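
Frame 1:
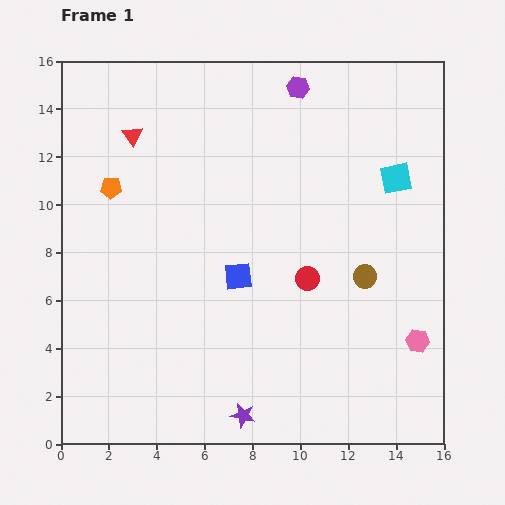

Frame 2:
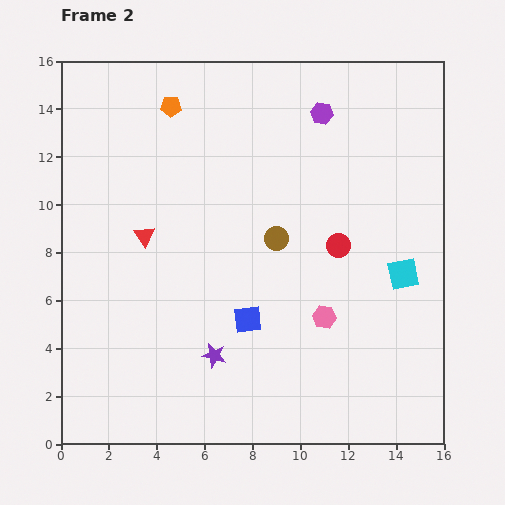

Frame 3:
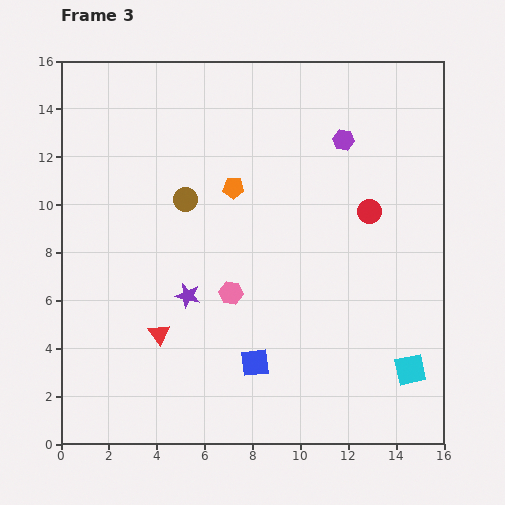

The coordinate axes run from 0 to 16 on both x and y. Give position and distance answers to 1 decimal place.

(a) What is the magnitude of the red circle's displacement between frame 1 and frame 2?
1.9

The red circle moved from (10.3, 6.9) to (11.6, 8.3), a distance of √(1.3² + 1.4²) ≈ 1.9.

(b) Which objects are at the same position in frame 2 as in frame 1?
none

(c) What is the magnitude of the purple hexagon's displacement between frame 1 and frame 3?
2.9

The purple hexagon moved from (9.9, 14.9) to (11.8, 12.7), a distance of √(1.9² + 2.2²) ≈ 2.9.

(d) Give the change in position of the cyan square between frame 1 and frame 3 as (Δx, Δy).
(0.6, -8.0)

The cyan square was at (14.0, 11.1) in frame 1 and (14.6, 3.1) in frame 3.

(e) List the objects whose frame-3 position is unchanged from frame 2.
none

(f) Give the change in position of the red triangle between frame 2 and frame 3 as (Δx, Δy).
(0.6, -4.1)

The red triangle was at (3.5, 8.7) in frame 2 and (4.1, 4.6) in frame 3.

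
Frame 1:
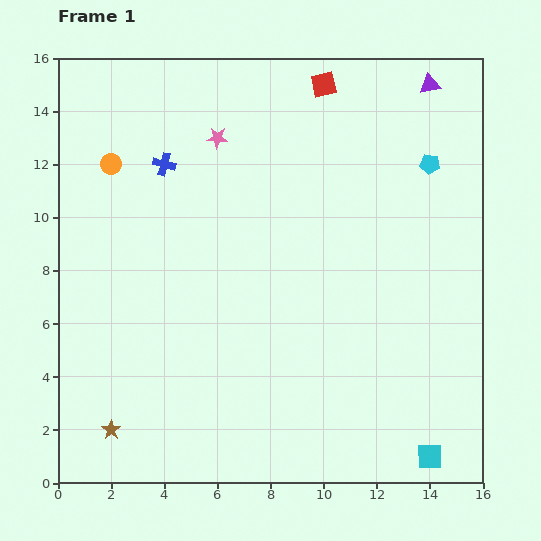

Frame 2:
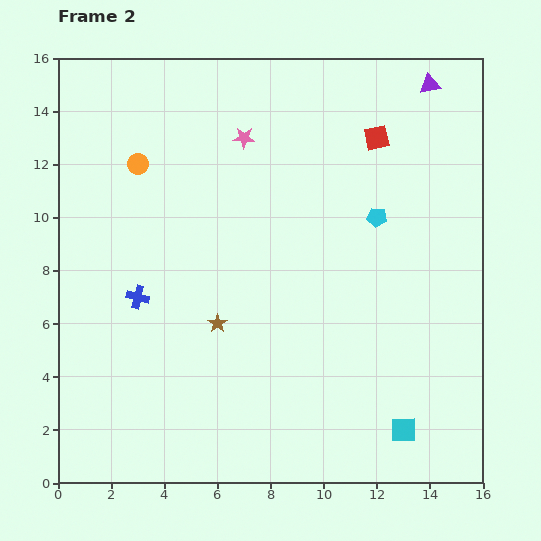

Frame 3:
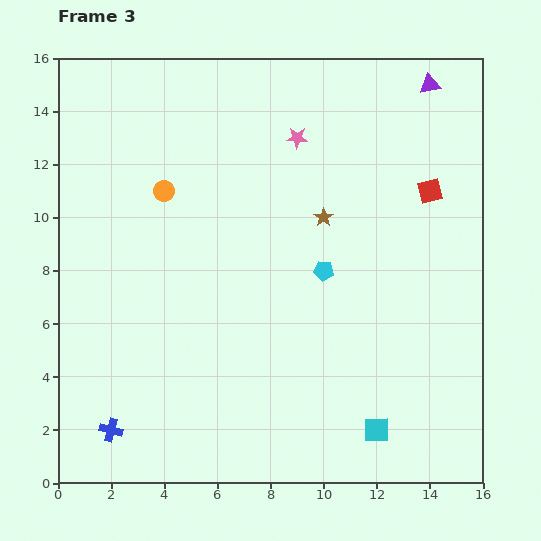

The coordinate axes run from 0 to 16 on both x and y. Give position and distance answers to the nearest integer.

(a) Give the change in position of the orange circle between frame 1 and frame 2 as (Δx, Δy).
(1, 0)

The orange circle was at (2, 12) in frame 1 and (3, 12) in frame 2.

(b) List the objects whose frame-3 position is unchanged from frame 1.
the purple triangle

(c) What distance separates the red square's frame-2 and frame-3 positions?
3

The red square moved from (12, 13) to (14, 11), a distance of √(2² + 2²) ≈ 3.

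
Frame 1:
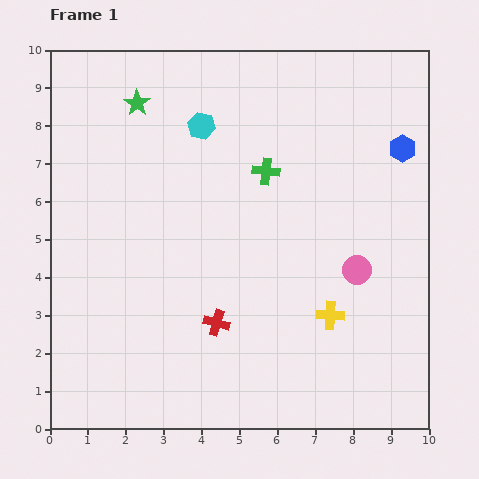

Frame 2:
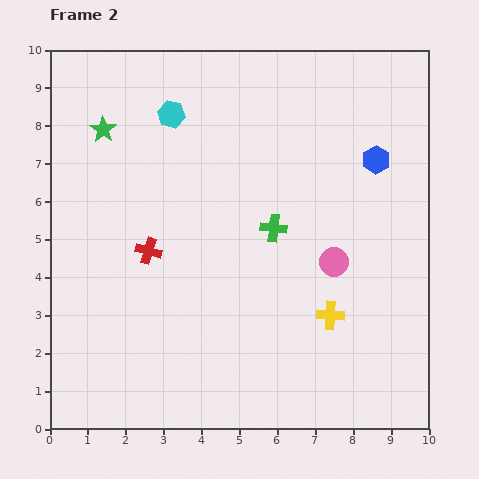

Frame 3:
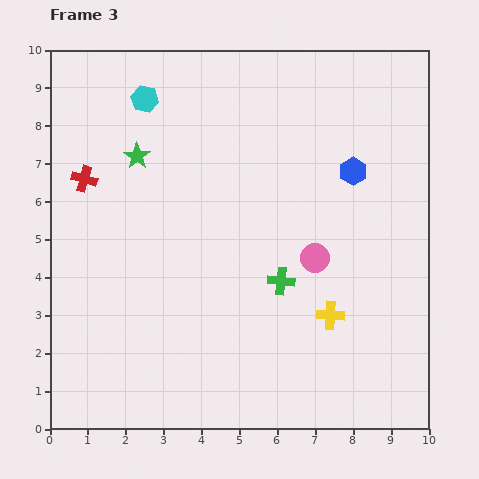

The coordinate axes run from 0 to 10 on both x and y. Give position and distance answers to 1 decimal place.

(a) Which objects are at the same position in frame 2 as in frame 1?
the yellow cross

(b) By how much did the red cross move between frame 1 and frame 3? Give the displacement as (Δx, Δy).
(-3.5, 3.8)

The red cross was at (4.4, 2.8) in frame 1 and (0.9, 6.6) in frame 3.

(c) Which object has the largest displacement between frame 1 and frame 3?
the red cross

(moved 5.2; next 2.9)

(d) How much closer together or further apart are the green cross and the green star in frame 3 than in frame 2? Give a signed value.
-0.2

Distance in frame 2: 5.2. Distance in frame 3: 5.0.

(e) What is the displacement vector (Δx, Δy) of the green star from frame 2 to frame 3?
(0.9, -0.7)

The green star was at (1.4, 7.9) in frame 2 and (2.3, 7.2) in frame 3.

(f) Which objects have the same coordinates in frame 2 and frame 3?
the yellow cross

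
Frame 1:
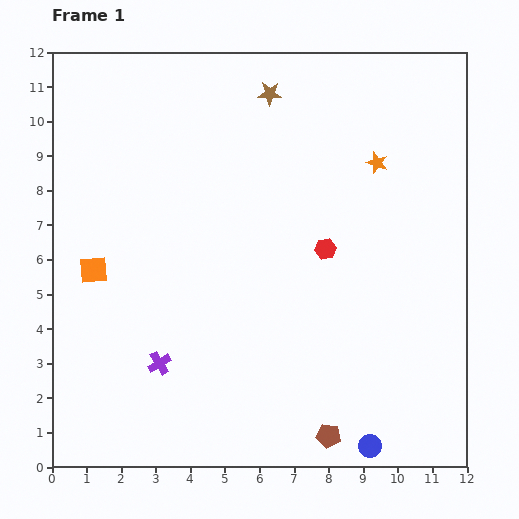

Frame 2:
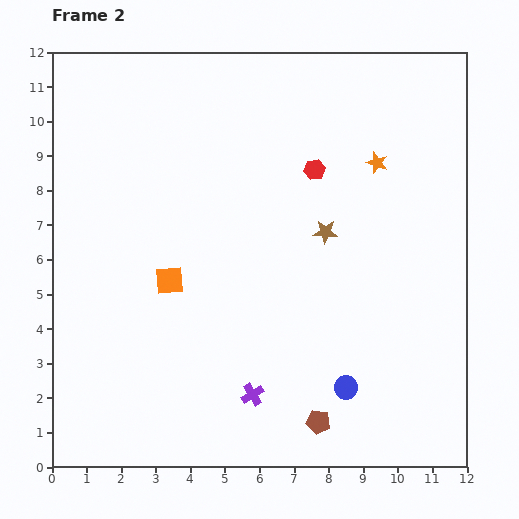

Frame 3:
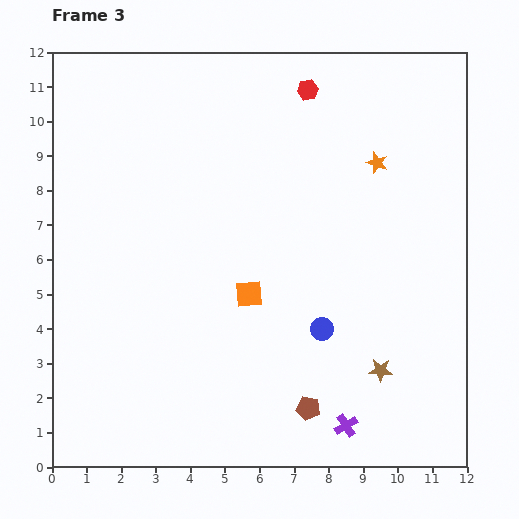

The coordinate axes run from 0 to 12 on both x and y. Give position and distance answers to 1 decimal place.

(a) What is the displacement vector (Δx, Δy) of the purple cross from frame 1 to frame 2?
(2.7, -0.9)

The purple cross was at (3.1, 3.0) in frame 1 and (5.8, 2.1) in frame 2.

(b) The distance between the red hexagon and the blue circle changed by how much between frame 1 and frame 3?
+1.1

Distance in frame 1: 5.8. Distance in frame 3: 6.9.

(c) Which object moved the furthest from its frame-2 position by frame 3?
the brown star

(moved 4.3; next 2.8)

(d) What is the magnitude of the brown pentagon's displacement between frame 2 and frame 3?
0.5

The brown pentagon moved from (7.7, 1.3) to (7.4, 1.7), a distance of √(0.3² + 0.4²) ≈ 0.5.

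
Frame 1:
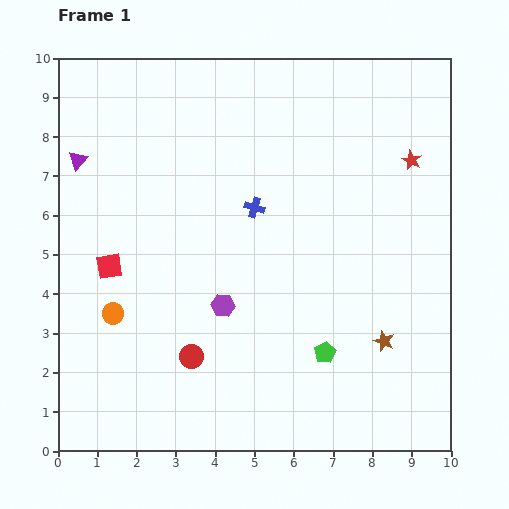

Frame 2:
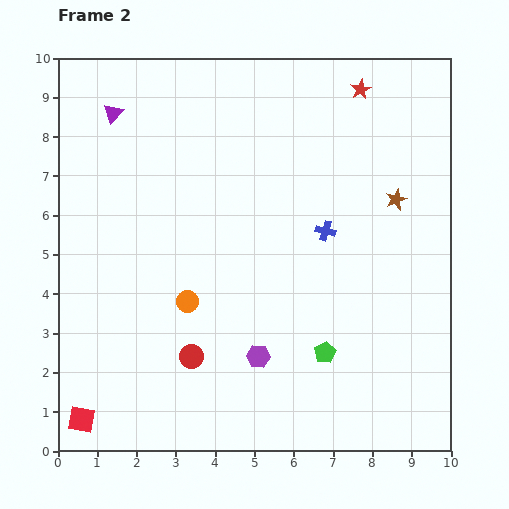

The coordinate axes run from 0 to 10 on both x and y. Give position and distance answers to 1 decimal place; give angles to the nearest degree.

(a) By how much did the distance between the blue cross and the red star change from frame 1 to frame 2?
-0.5

Distance in frame 1: 4.2. Distance in frame 2: 3.7.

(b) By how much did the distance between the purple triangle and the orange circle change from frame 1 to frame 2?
+1.2

Distance in frame 1: 4.0. Distance in frame 2: 5.2.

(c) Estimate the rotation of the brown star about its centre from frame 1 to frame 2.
30° clockwise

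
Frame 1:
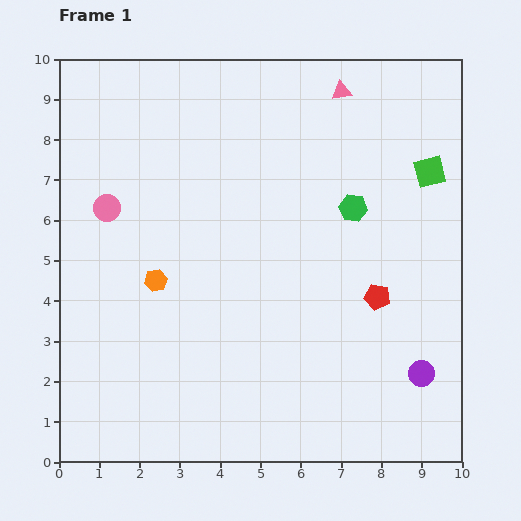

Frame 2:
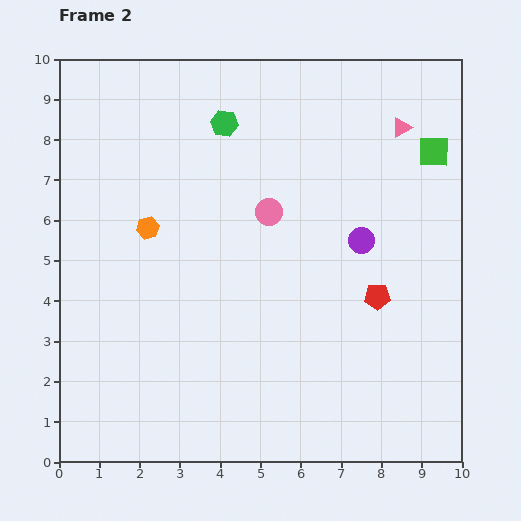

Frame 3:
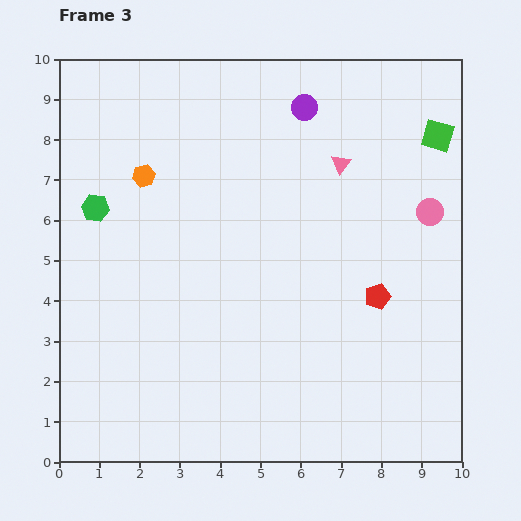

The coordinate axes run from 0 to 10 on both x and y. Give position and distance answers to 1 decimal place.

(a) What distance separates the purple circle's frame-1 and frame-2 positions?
3.6

The purple circle moved from (9.0, 2.2) to (7.5, 5.5), a distance of √(1.5² + 3.3²) ≈ 3.6.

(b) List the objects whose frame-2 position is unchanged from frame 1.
the red pentagon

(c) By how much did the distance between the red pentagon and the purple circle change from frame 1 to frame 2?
-0.7

Distance in frame 1: 2.2. Distance in frame 2: 1.5.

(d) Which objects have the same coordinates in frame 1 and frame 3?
the red pentagon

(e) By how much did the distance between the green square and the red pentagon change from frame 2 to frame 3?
+0.4

Distance in frame 2: 3.9. Distance in frame 3: 4.3.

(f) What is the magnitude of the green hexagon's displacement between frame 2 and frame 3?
3.8

The green hexagon moved from (4.1, 8.4) to (0.9, 6.3), a distance of √(3.2² + 2.1²) ≈ 3.8.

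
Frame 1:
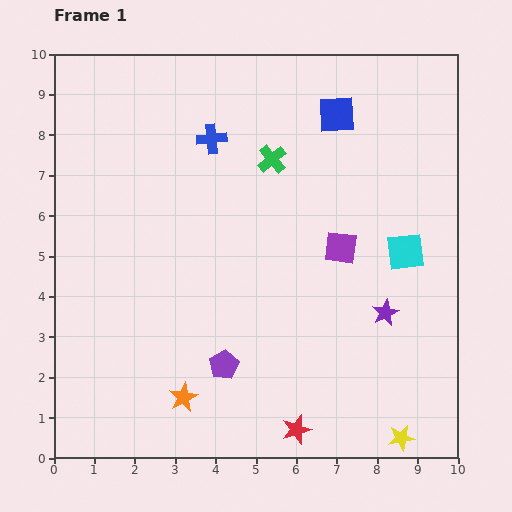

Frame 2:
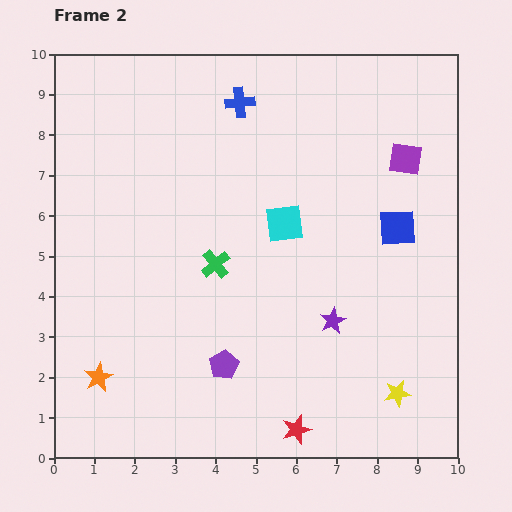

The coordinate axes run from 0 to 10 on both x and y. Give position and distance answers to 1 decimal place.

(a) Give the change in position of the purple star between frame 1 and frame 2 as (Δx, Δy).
(-1.3, -0.2)

The purple star was at (8.2, 3.6) in frame 1 and (6.9, 3.4) in frame 2.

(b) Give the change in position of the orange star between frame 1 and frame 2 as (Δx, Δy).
(-2.1, 0.5)

The orange star was at (3.2, 1.5) in frame 1 and (1.1, 2.0) in frame 2.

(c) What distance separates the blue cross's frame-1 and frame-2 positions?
1.1

The blue cross moved from (3.9, 7.9) to (4.6, 8.8), a distance of √(0.7² + 0.9²) ≈ 1.1.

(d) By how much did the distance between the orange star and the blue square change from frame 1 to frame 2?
+0.3

Distance in frame 1: 8.0. Distance in frame 2: 8.3.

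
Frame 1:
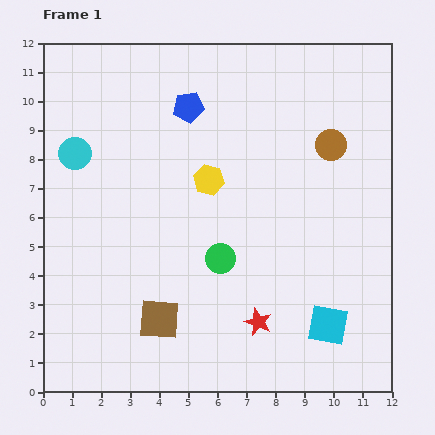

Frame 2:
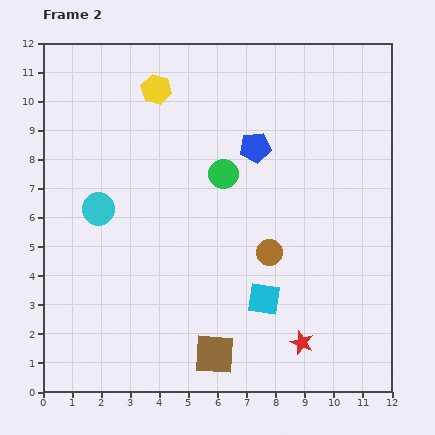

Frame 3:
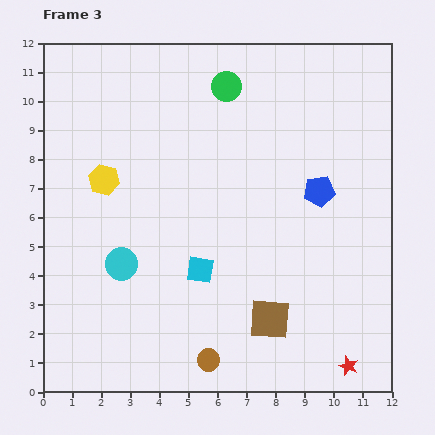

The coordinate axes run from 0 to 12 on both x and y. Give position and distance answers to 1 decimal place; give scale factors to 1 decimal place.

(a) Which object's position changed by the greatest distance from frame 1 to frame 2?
the brown circle

(moved 4.3; next 3.6)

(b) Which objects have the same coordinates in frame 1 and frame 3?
none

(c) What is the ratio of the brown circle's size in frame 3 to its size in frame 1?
0.7×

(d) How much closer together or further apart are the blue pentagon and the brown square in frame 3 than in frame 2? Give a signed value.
-2.5

Distance in frame 2: 7.2. Distance in frame 3: 4.7.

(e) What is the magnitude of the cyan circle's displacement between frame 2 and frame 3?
2.1

The cyan circle moved from (1.9, 6.3) to (2.7, 4.4), a distance of √(0.8² + 1.9²) ≈ 2.1.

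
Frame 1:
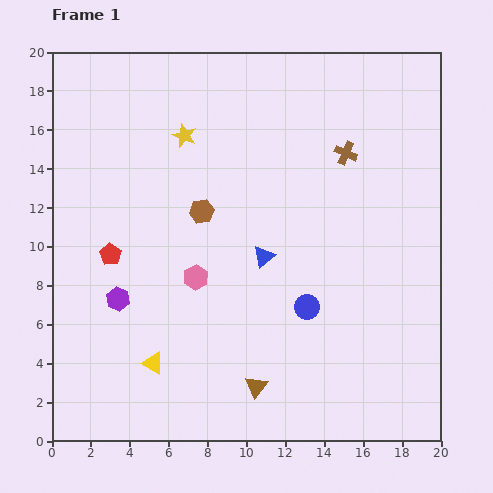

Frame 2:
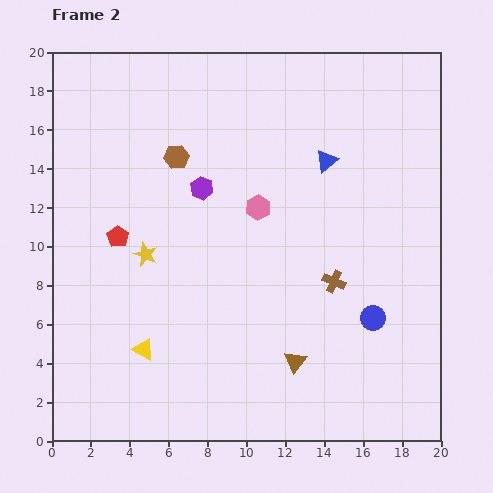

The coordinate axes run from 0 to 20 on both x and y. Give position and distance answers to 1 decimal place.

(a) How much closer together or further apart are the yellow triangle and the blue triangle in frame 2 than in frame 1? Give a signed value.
+5.6

Distance in frame 1: 7.9. Distance in frame 2: 13.5.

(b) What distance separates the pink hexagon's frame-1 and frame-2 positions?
4.8

The pink hexagon moved from (7.4, 8.4) to (10.6, 12.0), a distance of √(3.2² + 3.6²) ≈ 4.8.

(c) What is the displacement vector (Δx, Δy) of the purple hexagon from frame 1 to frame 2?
(4.3, 5.7)

The purple hexagon was at (3.4, 7.3) in frame 1 and (7.7, 13.0) in frame 2.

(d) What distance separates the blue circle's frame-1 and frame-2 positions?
3.5

The blue circle moved from (13.1, 6.9) to (16.5, 6.3), a distance of √(3.4² + 0.6²) ≈ 3.5.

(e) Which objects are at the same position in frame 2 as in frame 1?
none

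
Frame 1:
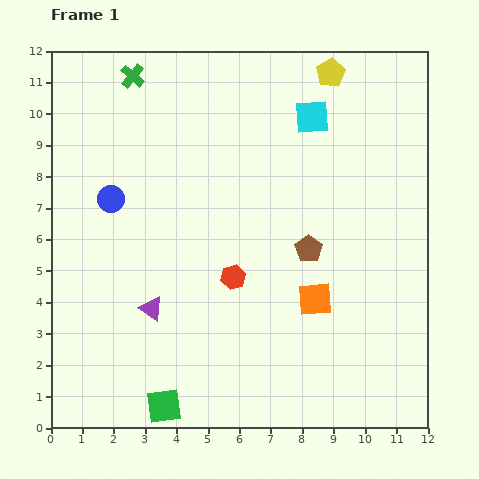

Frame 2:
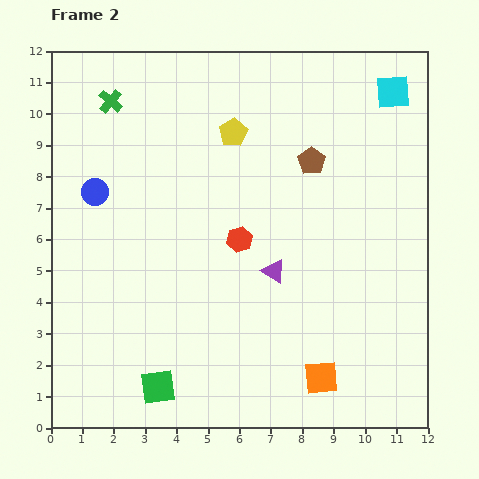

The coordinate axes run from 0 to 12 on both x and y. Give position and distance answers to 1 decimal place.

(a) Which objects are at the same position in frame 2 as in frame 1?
none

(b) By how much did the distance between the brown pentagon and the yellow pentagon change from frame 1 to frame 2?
-2.9

Distance in frame 1: 5.6. Distance in frame 2: 2.7.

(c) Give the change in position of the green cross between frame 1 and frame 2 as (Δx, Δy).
(-0.7, -0.8)

The green cross was at (2.6, 11.2) in frame 1 and (1.9, 10.4) in frame 2.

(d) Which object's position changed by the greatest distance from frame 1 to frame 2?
the purple triangle

(moved 4.1; next 3.6)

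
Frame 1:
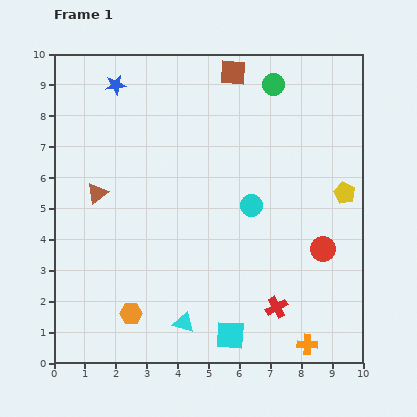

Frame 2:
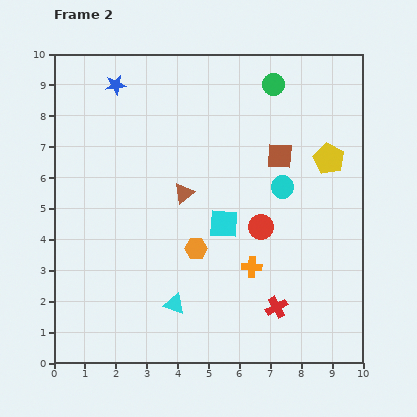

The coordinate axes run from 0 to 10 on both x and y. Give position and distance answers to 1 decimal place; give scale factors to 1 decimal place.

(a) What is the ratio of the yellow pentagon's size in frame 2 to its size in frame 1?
1.4×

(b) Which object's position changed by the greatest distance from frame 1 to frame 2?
the cyan square

(moved 3.6; next 3.1)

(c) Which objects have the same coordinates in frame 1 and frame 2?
the red cross, the green circle, the blue star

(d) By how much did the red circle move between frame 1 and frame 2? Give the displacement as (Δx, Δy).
(-2.0, 0.7)

The red circle was at (8.7, 3.7) in frame 1 and (6.7, 4.4) in frame 2.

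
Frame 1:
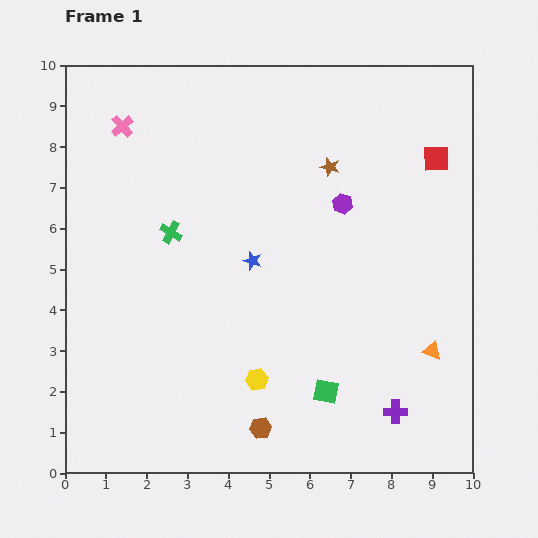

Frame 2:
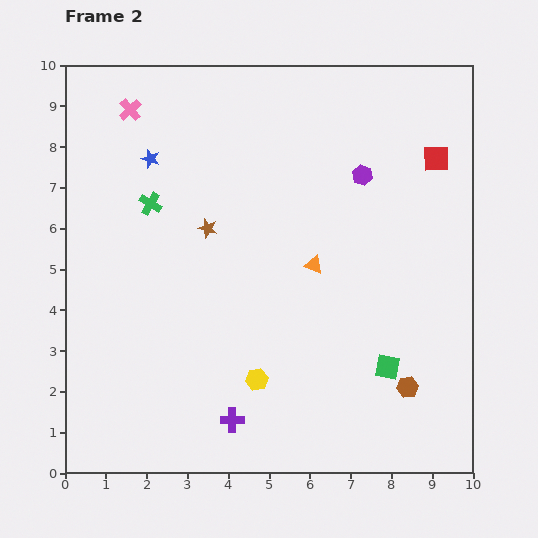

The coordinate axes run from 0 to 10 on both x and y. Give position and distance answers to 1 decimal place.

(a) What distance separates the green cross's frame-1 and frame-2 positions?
0.9

The green cross moved from (2.6, 5.9) to (2.1, 6.6), a distance of √(0.5² + 0.7²) ≈ 0.9.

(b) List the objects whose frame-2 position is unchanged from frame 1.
the red square, the yellow hexagon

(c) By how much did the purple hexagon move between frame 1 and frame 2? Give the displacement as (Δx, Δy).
(0.5, 0.7)

The purple hexagon was at (6.8, 6.6) in frame 1 and (7.3, 7.3) in frame 2.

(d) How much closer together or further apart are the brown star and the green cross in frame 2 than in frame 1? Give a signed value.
-2.7

Distance in frame 1: 4.2. Distance in frame 2: 1.5.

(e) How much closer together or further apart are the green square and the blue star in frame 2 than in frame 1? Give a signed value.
+4.0

Distance in frame 1: 3.7. Distance in frame 2: 7.7.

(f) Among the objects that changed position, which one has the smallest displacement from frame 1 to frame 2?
the pink cross

(moved 0.4)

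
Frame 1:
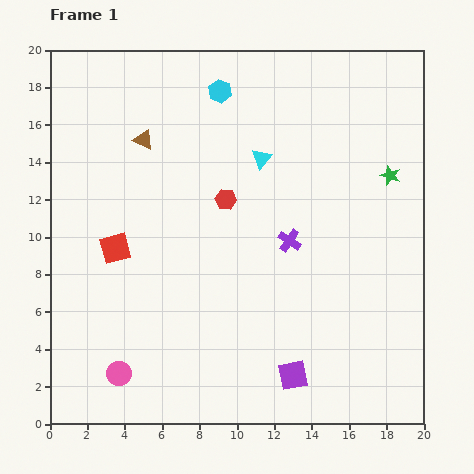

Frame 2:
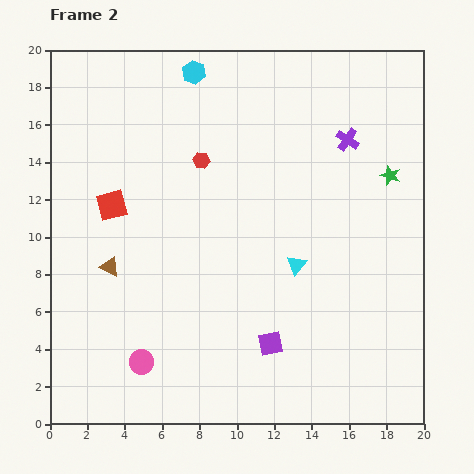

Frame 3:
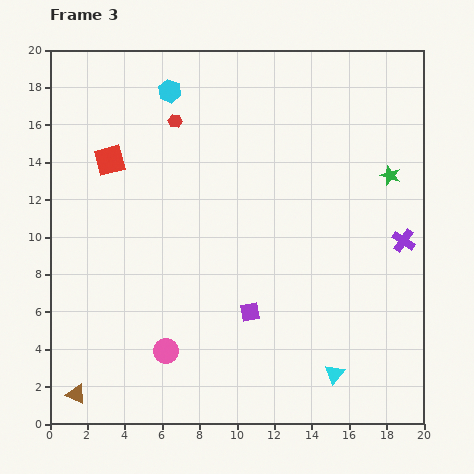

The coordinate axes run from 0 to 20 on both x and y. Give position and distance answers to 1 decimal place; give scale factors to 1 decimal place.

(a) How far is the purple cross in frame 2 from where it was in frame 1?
6.2

The purple cross moved from (12.8, 9.8) to (15.9, 15.2), a distance of √(3.1² + 5.4²) ≈ 6.2.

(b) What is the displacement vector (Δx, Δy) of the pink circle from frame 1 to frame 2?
(1.2, 0.6)

The pink circle was at (3.7, 2.7) in frame 1 and (4.9, 3.3) in frame 2.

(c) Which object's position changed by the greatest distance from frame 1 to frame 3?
the brown triangle

(moved 14.1; next 12.1)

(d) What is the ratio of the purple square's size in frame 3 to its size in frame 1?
0.6×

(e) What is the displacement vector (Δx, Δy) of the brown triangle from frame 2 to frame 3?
(-1.8, -6.8)

The brown triangle was at (3.2, 8.4) in frame 2 and (1.4, 1.6) in frame 3.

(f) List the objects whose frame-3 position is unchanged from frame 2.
the green star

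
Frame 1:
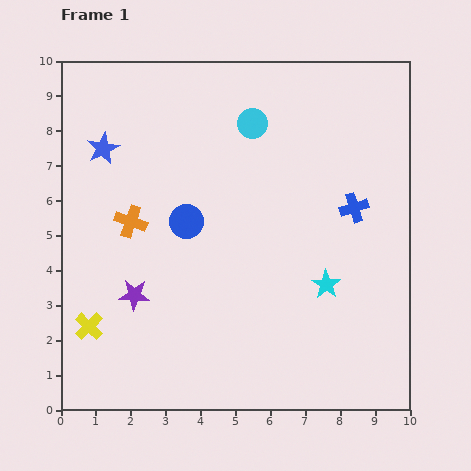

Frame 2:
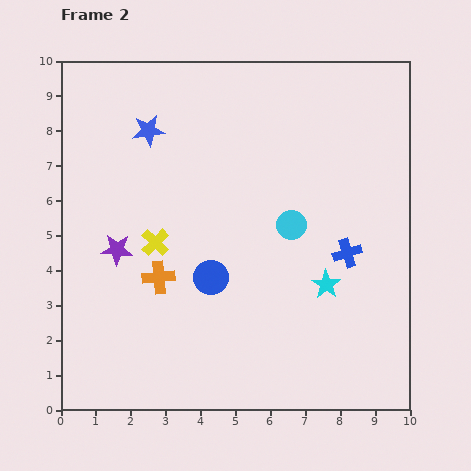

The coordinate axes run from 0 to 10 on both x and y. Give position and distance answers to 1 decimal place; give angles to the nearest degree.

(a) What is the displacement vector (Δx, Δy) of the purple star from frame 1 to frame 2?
(-0.5, 1.3)

The purple star was at (2.1, 3.3) in frame 1 and (1.6, 4.6) in frame 2.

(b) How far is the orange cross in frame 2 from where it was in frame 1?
1.8

The orange cross moved from (2.0, 5.4) to (2.8, 3.8), a distance of √(0.8² + 1.6²) ≈ 1.8.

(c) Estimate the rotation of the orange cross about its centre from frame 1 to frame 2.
25° counter-clockwise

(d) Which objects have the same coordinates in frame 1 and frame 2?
the cyan star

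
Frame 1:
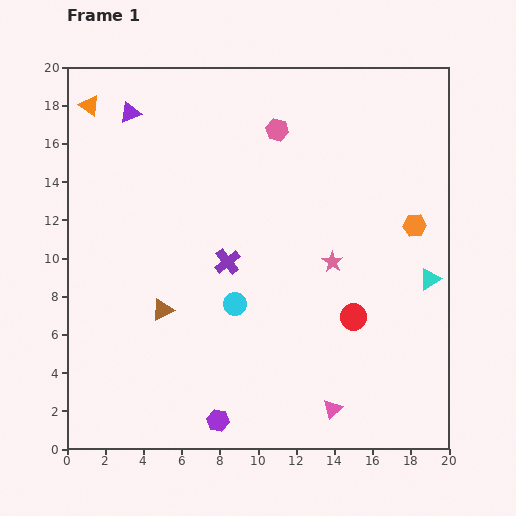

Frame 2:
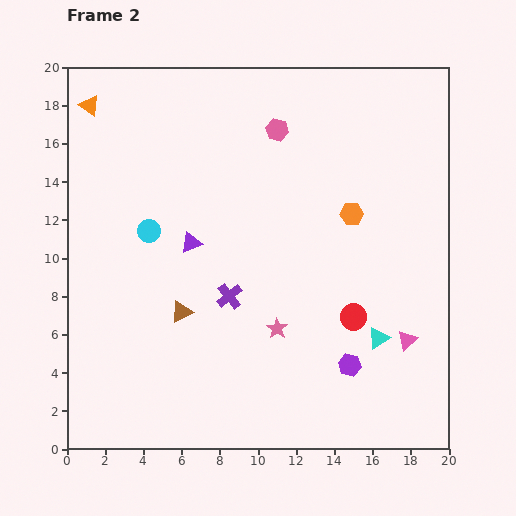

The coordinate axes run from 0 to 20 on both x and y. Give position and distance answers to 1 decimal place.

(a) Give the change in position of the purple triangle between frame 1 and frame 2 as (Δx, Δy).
(3.2, -6.8)

The purple triangle was at (3.3, 17.6) in frame 1 and (6.5, 10.8) in frame 2.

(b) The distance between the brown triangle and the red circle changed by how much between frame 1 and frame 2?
-1.0

Distance in frame 1: 10.0. Distance in frame 2: 9.0.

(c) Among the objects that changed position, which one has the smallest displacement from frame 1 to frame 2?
the brown triangle

(moved 1.0)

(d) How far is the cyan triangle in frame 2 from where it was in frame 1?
4.1

The cyan triangle moved from (19.0, 8.9) to (16.3, 5.8), a distance of √(2.7² + 3.1²) ≈ 4.1.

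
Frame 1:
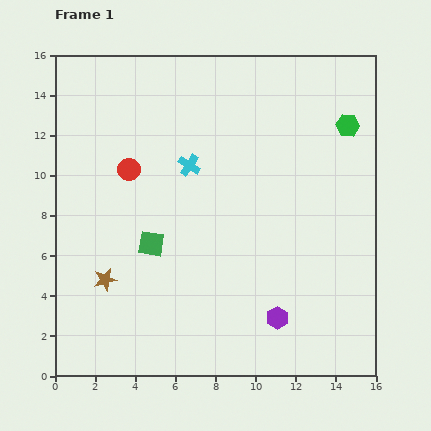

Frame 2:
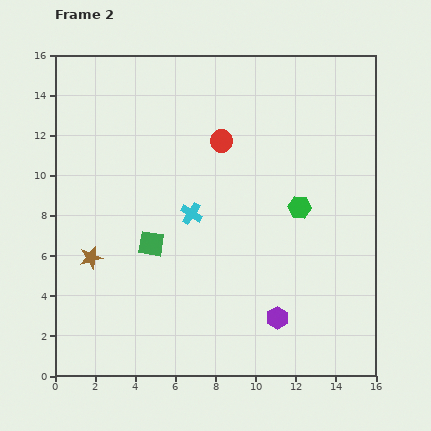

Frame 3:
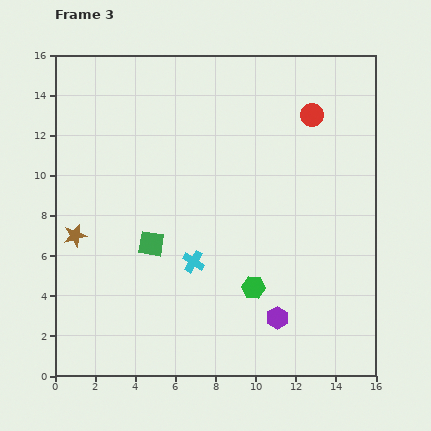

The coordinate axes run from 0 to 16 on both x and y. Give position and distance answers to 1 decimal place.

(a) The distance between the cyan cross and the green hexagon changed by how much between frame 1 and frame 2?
-2.7

Distance in frame 1: 8.1. Distance in frame 2: 5.4.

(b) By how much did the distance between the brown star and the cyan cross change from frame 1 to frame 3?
-1.1

Distance in frame 1: 7.1. Distance in frame 3: 6.0.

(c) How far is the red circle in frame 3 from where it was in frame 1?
9.5

The red circle moved from (3.7, 10.3) to (12.8, 13.0), a distance of √(9.1² + 2.7²) ≈ 9.5.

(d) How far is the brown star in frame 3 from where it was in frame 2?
1.4

The brown star moved from (1.8, 5.9) to (1.0, 7.0), a distance of √(0.8² + 1.1²) ≈ 1.4.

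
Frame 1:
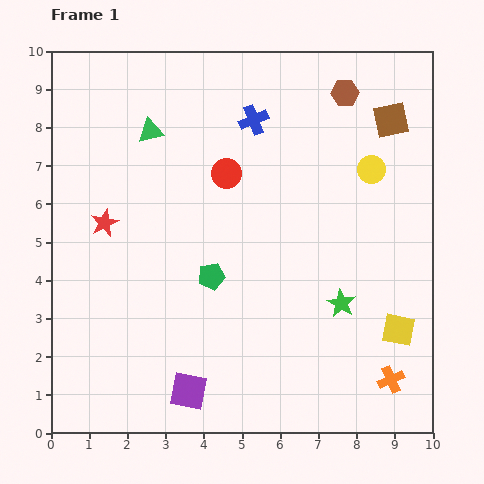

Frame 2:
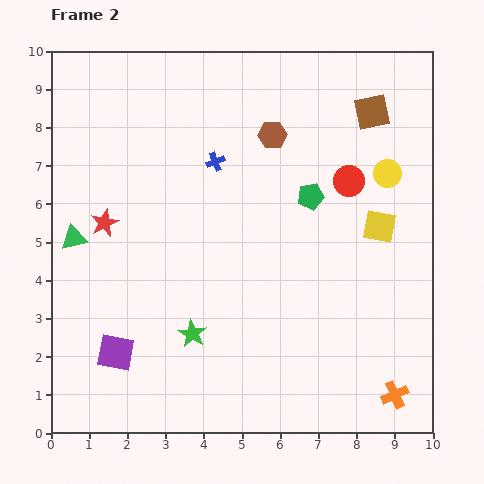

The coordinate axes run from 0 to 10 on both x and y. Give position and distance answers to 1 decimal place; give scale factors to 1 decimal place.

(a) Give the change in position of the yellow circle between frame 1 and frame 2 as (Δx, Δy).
(0.4, -0.1)

The yellow circle was at (8.4, 6.9) in frame 1 and (8.8, 6.8) in frame 2.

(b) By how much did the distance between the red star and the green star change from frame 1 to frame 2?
-2.8

Distance in frame 1: 6.5. Distance in frame 2: 3.7.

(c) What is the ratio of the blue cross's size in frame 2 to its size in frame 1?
0.6×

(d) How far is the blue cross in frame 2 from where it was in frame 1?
1.5

The blue cross moved from (5.3, 8.2) to (4.3, 7.1), a distance of √(1.0² + 1.1²) ≈ 1.5.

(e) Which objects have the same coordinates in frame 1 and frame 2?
the red star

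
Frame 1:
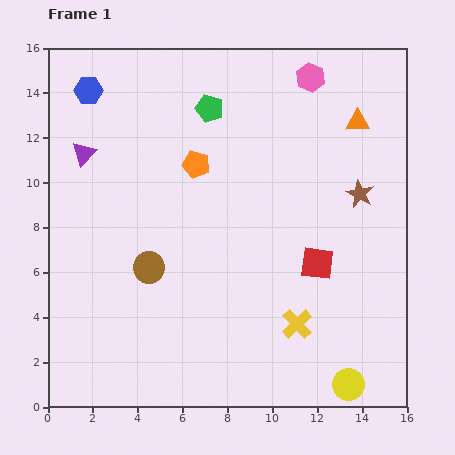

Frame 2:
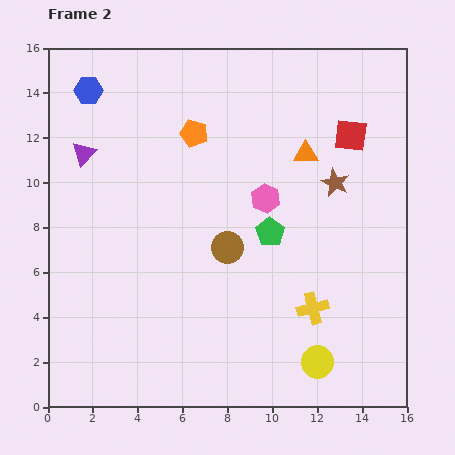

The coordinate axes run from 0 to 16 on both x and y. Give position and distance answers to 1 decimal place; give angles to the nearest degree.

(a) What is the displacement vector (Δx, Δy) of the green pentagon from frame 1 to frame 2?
(2.7, -5.5)

The green pentagon was at (7.2, 13.3) in frame 1 and (9.9, 7.8) in frame 2.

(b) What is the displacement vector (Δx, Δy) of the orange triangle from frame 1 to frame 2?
(-2.3, -1.4)

The orange triangle was at (13.8, 12.7) in frame 1 and (11.5, 11.3) in frame 2.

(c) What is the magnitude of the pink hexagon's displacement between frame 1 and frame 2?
5.8

The pink hexagon moved from (11.7, 14.7) to (9.7, 9.3), a distance of √(2.0² + 5.4²) ≈ 5.8.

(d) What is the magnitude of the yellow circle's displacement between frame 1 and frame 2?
1.7

The yellow circle moved from (13.4, 1.0) to (12.0, 2.0), a distance of √(1.4² + 1.0²) ≈ 1.7.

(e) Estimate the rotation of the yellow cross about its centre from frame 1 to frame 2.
30° clockwise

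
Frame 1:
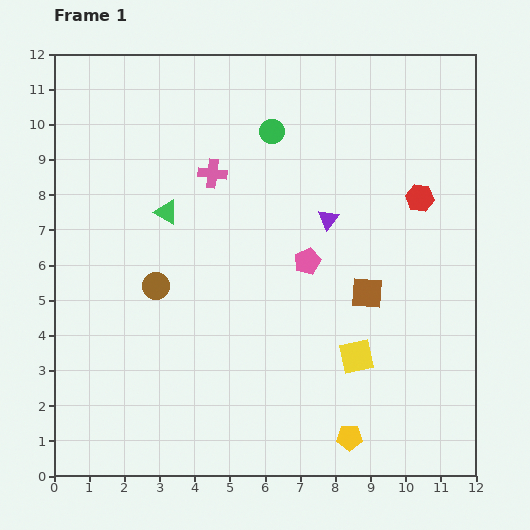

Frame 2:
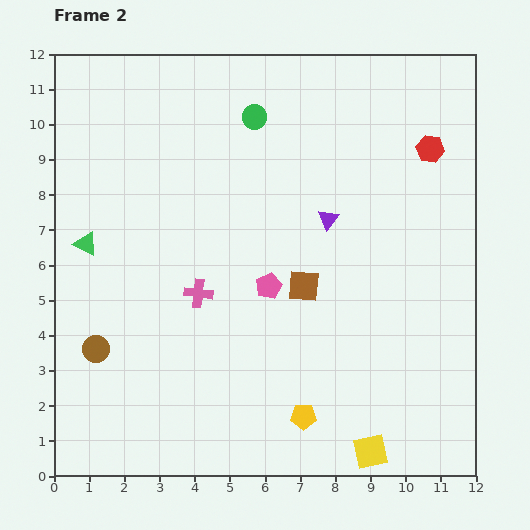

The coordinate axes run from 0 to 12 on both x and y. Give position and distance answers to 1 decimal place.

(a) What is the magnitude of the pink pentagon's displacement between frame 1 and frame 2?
1.3

The pink pentagon moved from (7.2, 6.1) to (6.1, 5.4), a distance of √(1.1² + 0.7²) ≈ 1.3.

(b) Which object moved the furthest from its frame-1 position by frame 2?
the pink cross

(moved 3.4; next 2.7)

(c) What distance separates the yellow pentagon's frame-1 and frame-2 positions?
1.4

The yellow pentagon moved from (8.4, 1.1) to (7.1, 1.7), a distance of √(1.3² + 0.6²) ≈ 1.4.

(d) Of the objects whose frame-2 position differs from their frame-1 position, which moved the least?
the green circle

(moved 0.6)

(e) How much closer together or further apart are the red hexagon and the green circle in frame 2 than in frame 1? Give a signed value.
+0.5

Distance in frame 1: 4.6. Distance in frame 2: 5.1.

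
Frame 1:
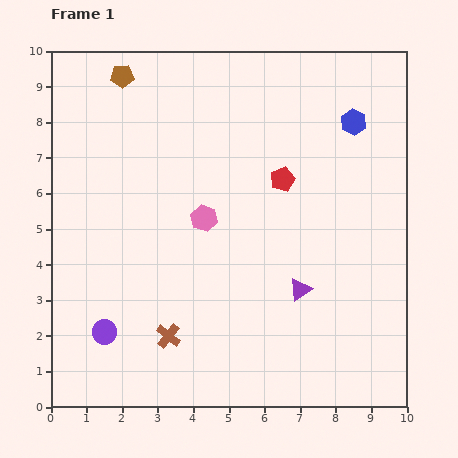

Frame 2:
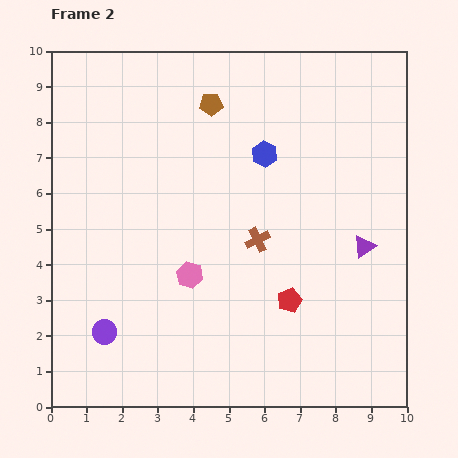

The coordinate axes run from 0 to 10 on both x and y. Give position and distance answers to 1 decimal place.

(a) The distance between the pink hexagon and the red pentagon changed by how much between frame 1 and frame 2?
+0.4

Distance in frame 1: 2.5. Distance in frame 2: 2.9.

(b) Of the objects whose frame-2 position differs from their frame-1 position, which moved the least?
the pink hexagon

(moved 1.6)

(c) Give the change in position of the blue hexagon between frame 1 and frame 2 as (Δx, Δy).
(-2.5, -0.9)

The blue hexagon was at (8.5, 8.0) in frame 1 and (6.0, 7.1) in frame 2.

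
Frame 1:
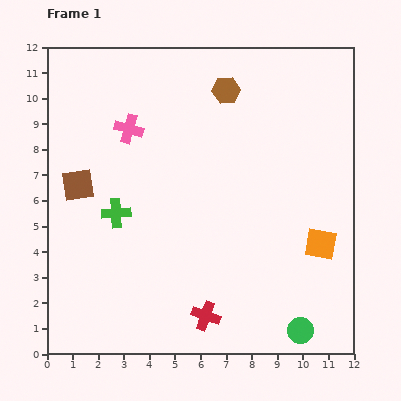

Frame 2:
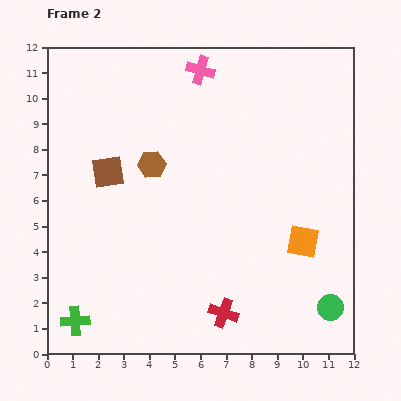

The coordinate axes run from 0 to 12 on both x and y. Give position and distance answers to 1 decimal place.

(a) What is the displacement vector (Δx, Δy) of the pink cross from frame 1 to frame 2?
(2.8, 2.3)

The pink cross was at (3.2, 8.8) in frame 1 and (6.0, 11.1) in frame 2.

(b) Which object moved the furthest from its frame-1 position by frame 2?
the green cross

(moved 4.5; next 4.1)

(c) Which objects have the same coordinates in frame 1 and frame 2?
none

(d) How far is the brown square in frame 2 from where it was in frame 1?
1.3

The brown square moved from (1.2, 6.6) to (2.4, 7.1), a distance of √(1.2² + 0.5²) ≈ 1.3.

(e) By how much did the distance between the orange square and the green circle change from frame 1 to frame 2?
-0.7

Distance in frame 1: 3.5. Distance in frame 2: 2.8.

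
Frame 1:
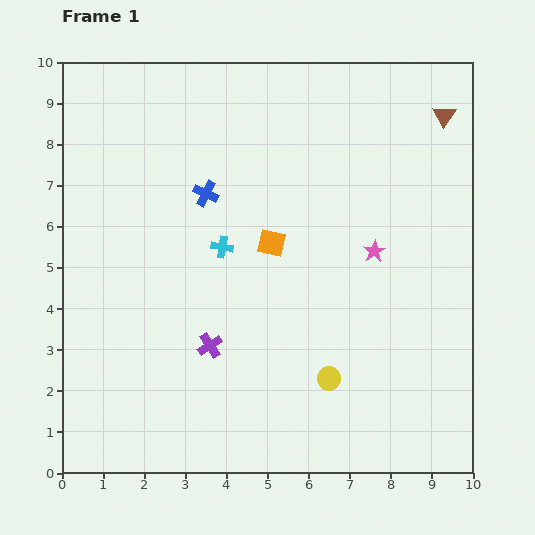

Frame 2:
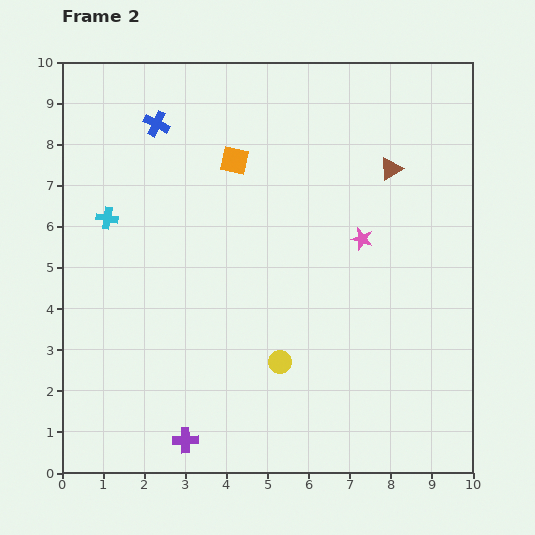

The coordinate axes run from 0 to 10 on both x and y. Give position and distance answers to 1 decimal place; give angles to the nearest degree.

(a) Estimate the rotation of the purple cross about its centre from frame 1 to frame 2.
31° clockwise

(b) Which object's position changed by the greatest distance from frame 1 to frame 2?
the cyan cross

(moved 2.9; next 2.4)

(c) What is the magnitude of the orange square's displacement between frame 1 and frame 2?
2.2

The orange square moved from (5.1, 5.6) to (4.2, 7.6), a distance of √(0.9² + 2.0²) ≈ 2.2.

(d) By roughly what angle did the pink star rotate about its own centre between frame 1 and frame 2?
25° counter-clockwise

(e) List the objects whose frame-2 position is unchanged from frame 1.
none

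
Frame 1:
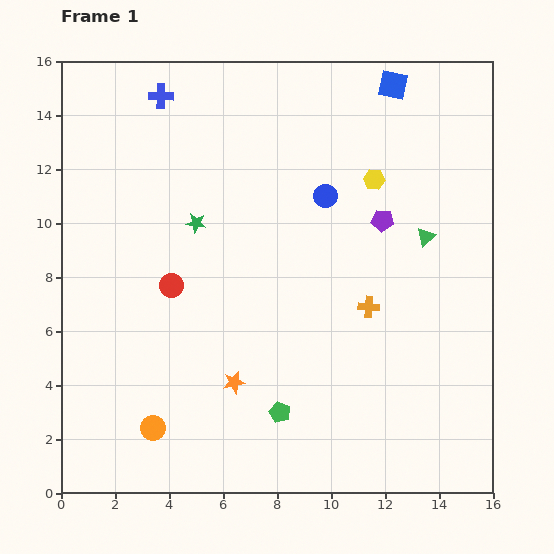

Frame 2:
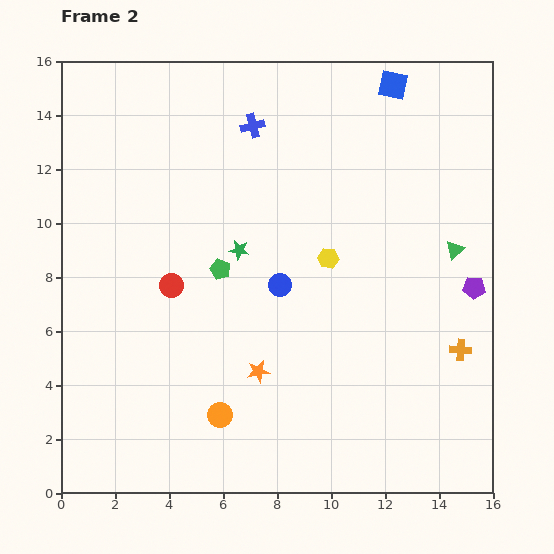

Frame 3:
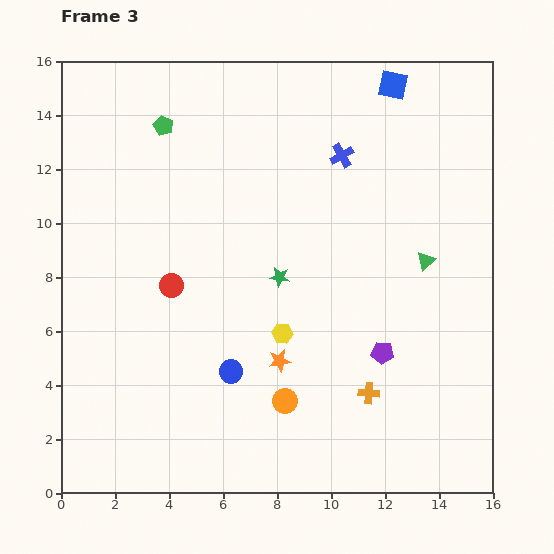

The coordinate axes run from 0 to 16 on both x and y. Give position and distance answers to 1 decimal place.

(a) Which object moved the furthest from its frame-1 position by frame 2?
the green pentagon

(moved 5.7; next 4.2)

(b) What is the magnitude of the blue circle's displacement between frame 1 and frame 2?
3.7

The blue circle moved from (9.8, 11.0) to (8.1, 7.7), a distance of √(1.7² + 3.3²) ≈ 3.7.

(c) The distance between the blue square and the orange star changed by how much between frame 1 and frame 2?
-0.8

Distance in frame 1: 12.5. Distance in frame 2: 11.7.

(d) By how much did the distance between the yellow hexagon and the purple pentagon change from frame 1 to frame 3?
+2.3

Distance in frame 1: 1.5. Distance in frame 3: 3.8.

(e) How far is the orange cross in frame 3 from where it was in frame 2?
3.8

The orange cross moved from (14.8, 5.3) to (11.4, 3.7), a distance of √(3.4² + 1.6²) ≈ 3.8.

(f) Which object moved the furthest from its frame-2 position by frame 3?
the green pentagon

(moved 5.7; next 4.2)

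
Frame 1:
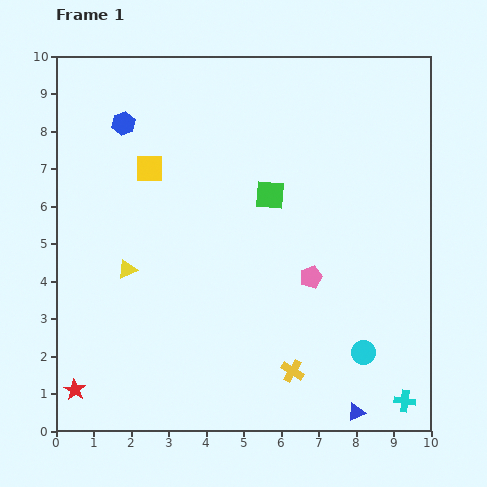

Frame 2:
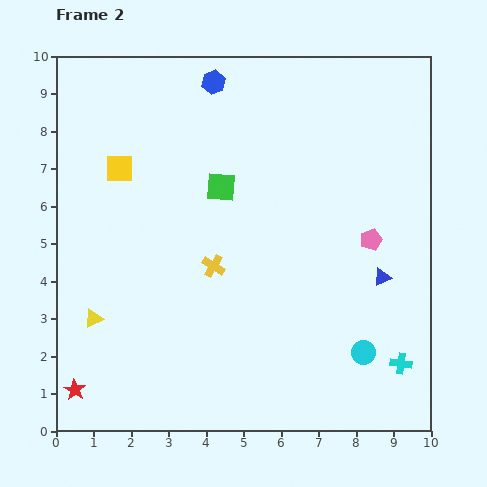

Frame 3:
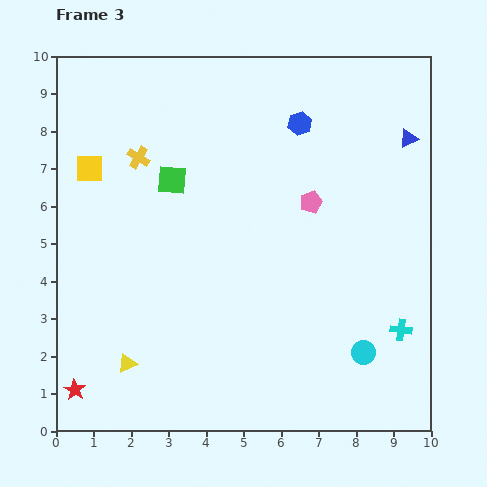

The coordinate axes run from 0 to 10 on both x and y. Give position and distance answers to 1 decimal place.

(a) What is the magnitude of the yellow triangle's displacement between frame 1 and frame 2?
1.6

The yellow triangle moved from (1.9, 4.3) to (1.0, 3.0), a distance of √(0.9² + 1.3²) ≈ 1.6.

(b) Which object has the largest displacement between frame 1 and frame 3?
the blue triangle

(moved 7.4; next 7.0)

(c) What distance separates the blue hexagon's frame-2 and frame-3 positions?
2.5

The blue hexagon moved from (4.2, 9.3) to (6.5, 8.2), a distance of √(2.3² + 1.1²) ≈ 2.5.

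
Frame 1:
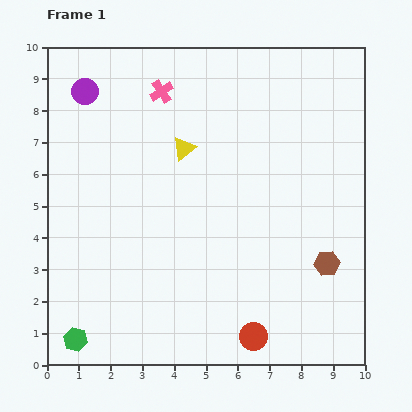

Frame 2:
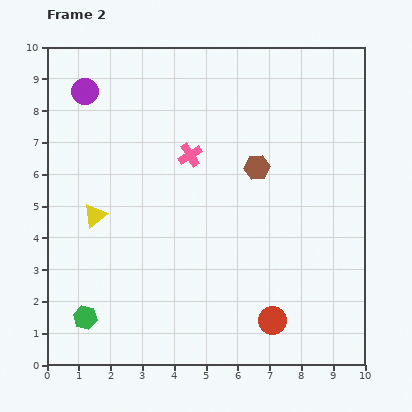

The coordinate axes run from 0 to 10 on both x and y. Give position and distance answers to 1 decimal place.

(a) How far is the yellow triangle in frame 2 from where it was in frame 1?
3.5

The yellow triangle moved from (4.3, 6.8) to (1.5, 4.7), a distance of √(2.8² + 2.1²) ≈ 3.5.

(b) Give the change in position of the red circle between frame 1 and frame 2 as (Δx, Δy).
(0.6, 0.5)

The red circle was at (6.5, 0.9) in frame 1 and (7.1, 1.4) in frame 2.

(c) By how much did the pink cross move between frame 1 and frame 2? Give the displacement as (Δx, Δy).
(0.9, -2.0)

The pink cross was at (3.6, 8.6) in frame 1 and (4.5, 6.6) in frame 2.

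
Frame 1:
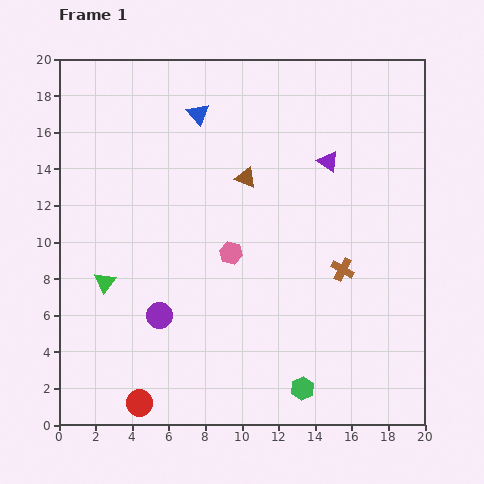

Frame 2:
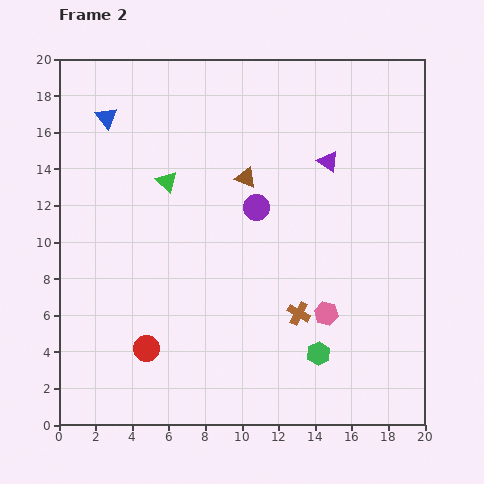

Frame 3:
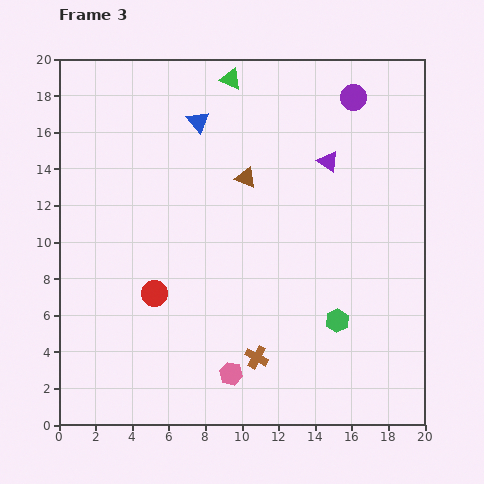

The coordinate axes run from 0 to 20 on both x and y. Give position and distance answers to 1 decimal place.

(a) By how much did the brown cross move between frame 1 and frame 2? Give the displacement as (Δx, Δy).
(-2.4, -2.4)

The brown cross was at (15.5, 8.5) in frame 1 and (13.1, 6.1) in frame 2.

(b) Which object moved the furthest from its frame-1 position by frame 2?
the purple circle

(moved 7.9; next 6.5)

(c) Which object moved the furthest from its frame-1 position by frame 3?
the purple circle

(moved 15.9; next 13.1)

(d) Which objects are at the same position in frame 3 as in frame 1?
the brown triangle, the purple triangle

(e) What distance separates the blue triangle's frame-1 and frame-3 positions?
0.4

The blue triangle moved from (7.6, 17.0) to (7.6, 16.6), a distance of √(0.0² + 0.4²) ≈ 0.4.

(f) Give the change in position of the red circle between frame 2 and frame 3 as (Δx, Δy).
(0.4, 3.0)

The red circle was at (4.8, 4.2) in frame 2 and (5.2, 7.2) in frame 3.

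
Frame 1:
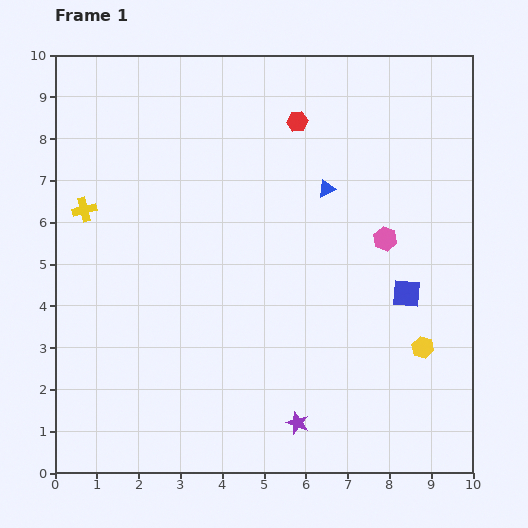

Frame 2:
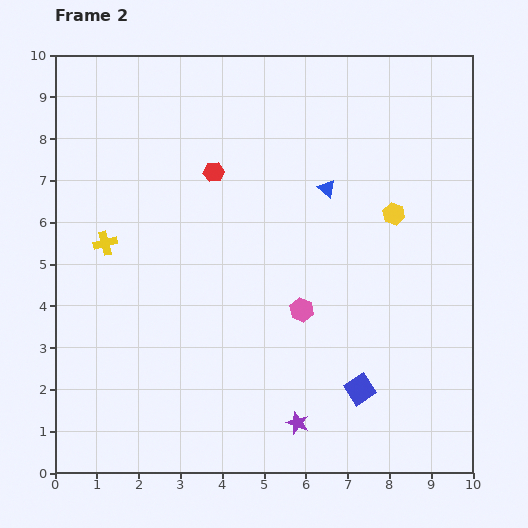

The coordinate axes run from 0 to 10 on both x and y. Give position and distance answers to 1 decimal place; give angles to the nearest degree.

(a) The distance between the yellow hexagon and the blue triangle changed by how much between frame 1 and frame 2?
-2.7

Distance in frame 1: 4.4. Distance in frame 2: 1.7.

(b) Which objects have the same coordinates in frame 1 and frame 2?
the blue triangle, the purple star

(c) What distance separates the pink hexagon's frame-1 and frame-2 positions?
2.6

The pink hexagon moved from (7.9, 5.6) to (5.9, 3.9), a distance of √(2.0² + 1.7²) ≈ 2.6.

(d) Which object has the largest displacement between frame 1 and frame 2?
the yellow hexagon

(moved 3.3; next 2.6)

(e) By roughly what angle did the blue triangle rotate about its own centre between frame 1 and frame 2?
54° counter-clockwise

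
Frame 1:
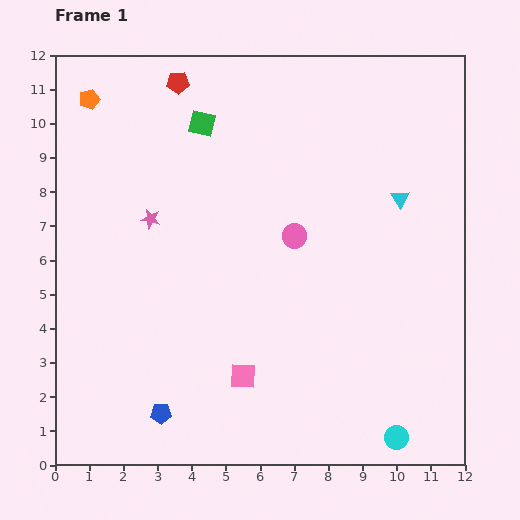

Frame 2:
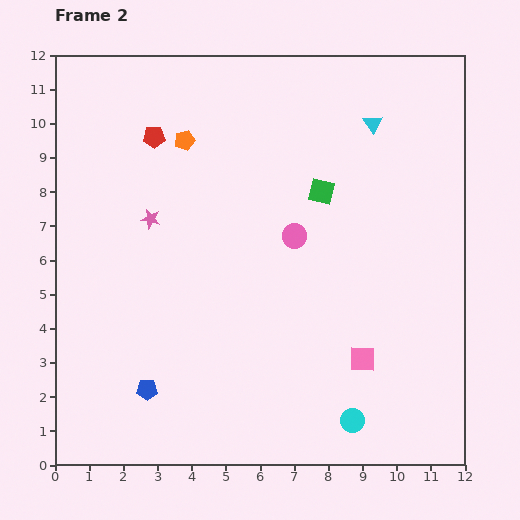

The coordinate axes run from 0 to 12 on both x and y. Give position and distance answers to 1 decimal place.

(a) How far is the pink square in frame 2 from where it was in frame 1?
3.5

The pink square moved from (5.5, 2.6) to (9.0, 3.1), a distance of √(3.5² + 0.5²) ≈ 3.5.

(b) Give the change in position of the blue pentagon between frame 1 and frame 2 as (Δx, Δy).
(-0.4, 0.7)

The blue pentagon was at (3.1, 1.5) in frame 1 and (2.7, 2.2) in frame 2.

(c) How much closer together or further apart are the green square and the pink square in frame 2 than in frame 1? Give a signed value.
-2.5

Distance in frame 1: 7.5. Distance in frame 2: 5.0.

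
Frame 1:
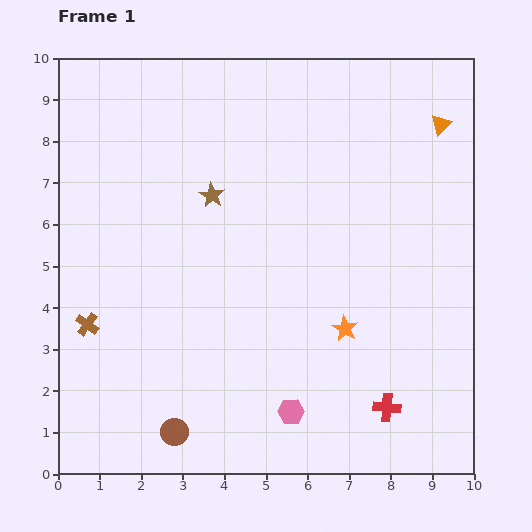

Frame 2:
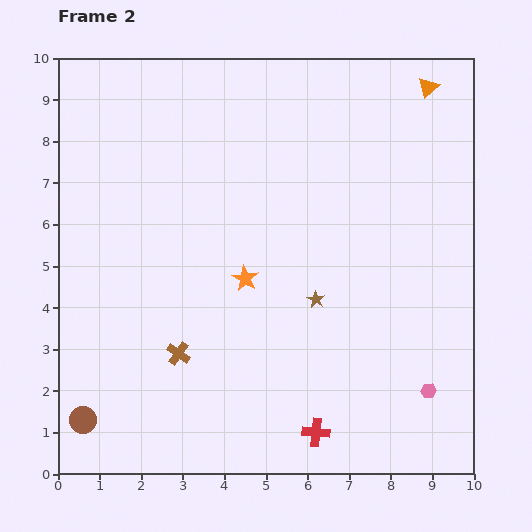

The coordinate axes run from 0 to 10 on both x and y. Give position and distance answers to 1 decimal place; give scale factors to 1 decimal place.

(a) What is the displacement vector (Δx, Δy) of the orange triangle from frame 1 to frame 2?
(-0.3, 0.9)

The orange triangle was at (9.2, 8.4) in frame 1 and (8.9, 9.3) in frame 2.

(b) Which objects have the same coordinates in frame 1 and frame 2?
none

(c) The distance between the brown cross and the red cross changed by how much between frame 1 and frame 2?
-3.7

Distance in frame 1: 7.5. Distance in frame 2: 3.8.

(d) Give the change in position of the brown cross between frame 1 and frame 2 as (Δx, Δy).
(2.2, -0.7)

The brown cross was at (0.7, 3.6) in frame 1 and (2.9, 2.9) in frame 2.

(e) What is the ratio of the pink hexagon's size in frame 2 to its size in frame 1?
0.6×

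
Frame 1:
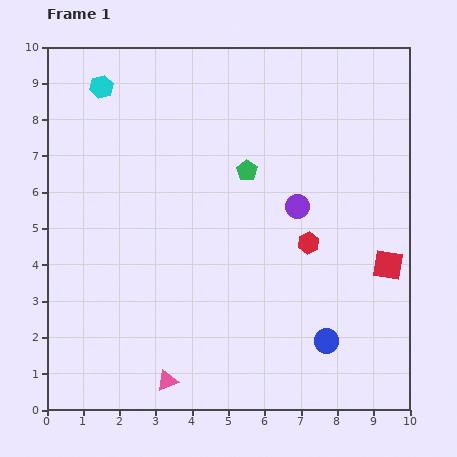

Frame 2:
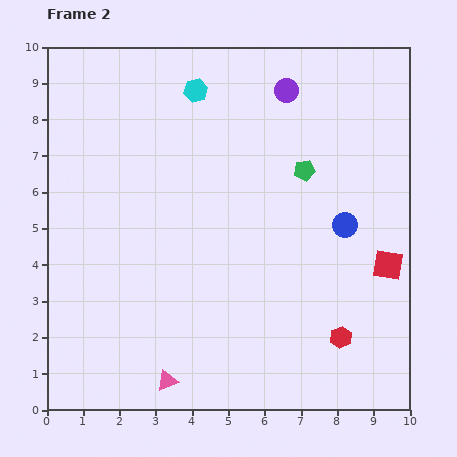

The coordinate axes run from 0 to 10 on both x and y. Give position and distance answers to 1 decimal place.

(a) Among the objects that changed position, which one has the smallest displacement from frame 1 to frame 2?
the green pentagon

(moved 1.6)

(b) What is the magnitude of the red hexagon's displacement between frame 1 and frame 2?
2.8

The red hexagon moved from (7.2, 4.6) to (8.1, 2.0), a distance of √(0.9² + 2.6²) ≈ 2.8.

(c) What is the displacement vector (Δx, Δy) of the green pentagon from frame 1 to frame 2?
(1.6, 0.0)

The green pentagon was at (5.5, 6.6) in frame 1 and (7.1, 6.6) in frame 2.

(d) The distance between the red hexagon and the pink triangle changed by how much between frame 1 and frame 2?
-0.5

Distance in frame 1: 5.4. Distance in frame 2: 4.9.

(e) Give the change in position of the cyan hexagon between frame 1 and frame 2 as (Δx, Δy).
(2.6, -0.1)

The cyan hexagon was at (1.5, 8.9) in frame 1 and (4.1, 8.8) in frame 2.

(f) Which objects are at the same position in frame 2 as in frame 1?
the red square, the pink triangle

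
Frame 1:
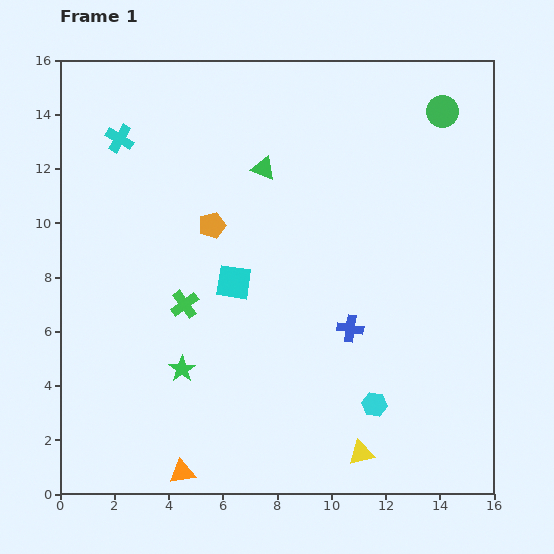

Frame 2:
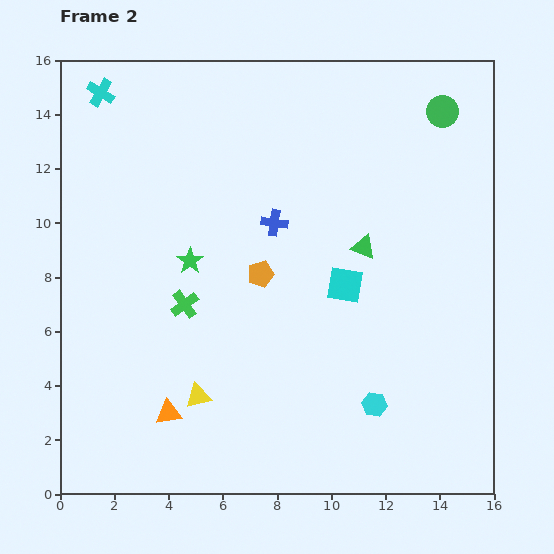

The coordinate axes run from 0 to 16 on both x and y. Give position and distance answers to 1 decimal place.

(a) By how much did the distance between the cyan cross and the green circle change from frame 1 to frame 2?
+0.7

Distance in frame 1: 11.9. Distance in frame 2: 12.6.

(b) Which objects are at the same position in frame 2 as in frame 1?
the cyan hexagon, the green circle, the green cross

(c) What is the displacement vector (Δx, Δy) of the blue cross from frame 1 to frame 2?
(-2.8, 3.9)

The blue cross was at (10.7, 6.1) in frame 1 and (7.9, 10.0) in frame 2.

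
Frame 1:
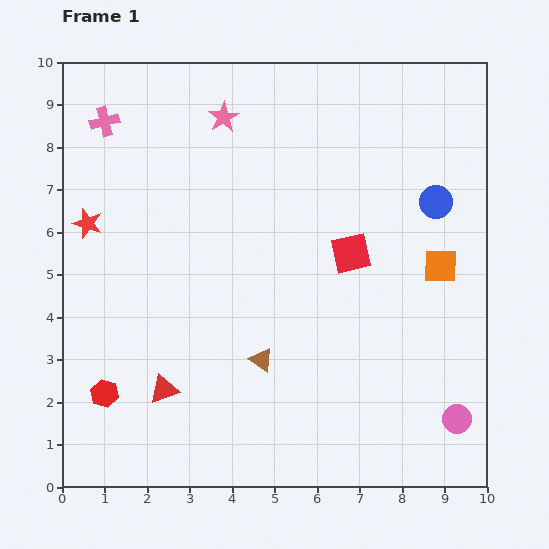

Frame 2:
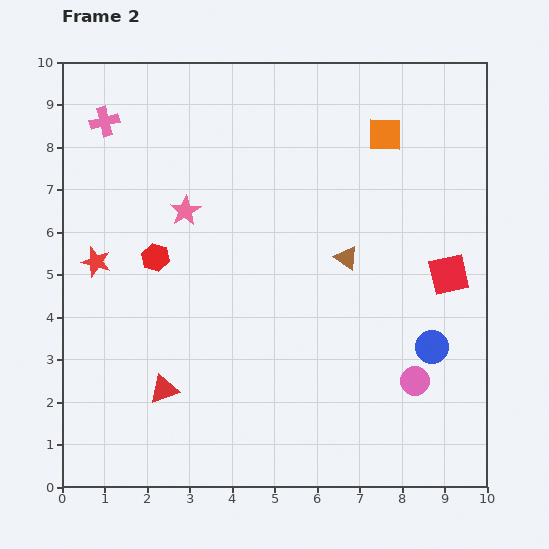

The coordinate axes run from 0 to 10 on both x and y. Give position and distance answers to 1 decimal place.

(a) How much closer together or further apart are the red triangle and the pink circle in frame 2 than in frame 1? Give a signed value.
-1.0

Distance in frame 1: 6.9. Distance in frame 2: 5.9.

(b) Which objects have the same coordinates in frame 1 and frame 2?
the pink cross, the red triangle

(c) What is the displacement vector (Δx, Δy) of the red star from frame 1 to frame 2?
(0.2, -0.9)

The red star was at (0.6, 6.2) in frame 1 and (0.8, 5.3) in frame 2.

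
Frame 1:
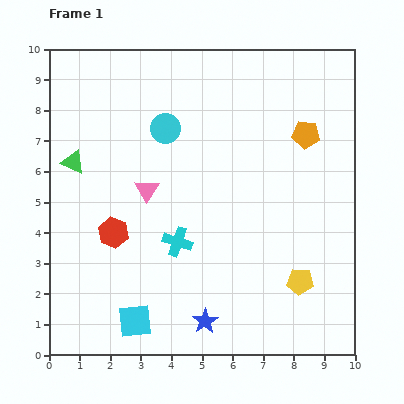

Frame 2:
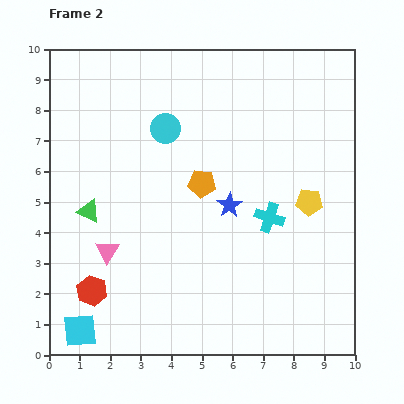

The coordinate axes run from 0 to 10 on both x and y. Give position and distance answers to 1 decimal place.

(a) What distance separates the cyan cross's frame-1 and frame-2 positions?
3.1

The cyan cross moved from (4.2, 3.7) to (7.2, 4.5), a distance of √(3.0² + 0.8²) ≈ 3.1.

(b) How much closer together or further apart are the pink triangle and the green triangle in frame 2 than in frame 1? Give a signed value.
-1.2

Distance in frame 1: 2.6. Distance in frame 2: 1.4.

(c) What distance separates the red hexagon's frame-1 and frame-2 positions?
2.0

The red hexagon moved from (2.1, 4.0) to (1.4, 2.1), a distance of √(0.7² + 1.9²) ≈ 2.0.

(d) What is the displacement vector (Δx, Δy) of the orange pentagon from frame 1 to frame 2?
(-3.4, -1.6)

The orange pentagon was at (8.4, 7.2) in frame 1 and (5.0, 5.6) in frame 2.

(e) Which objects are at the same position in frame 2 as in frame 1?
the cyan circle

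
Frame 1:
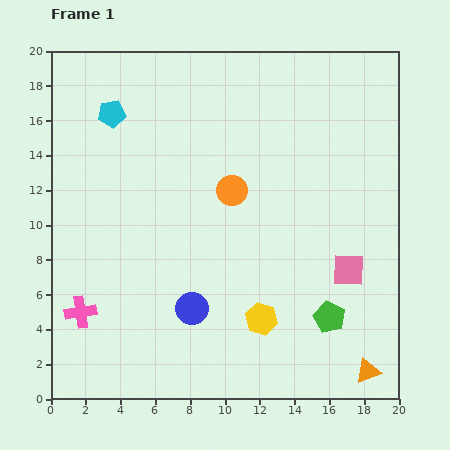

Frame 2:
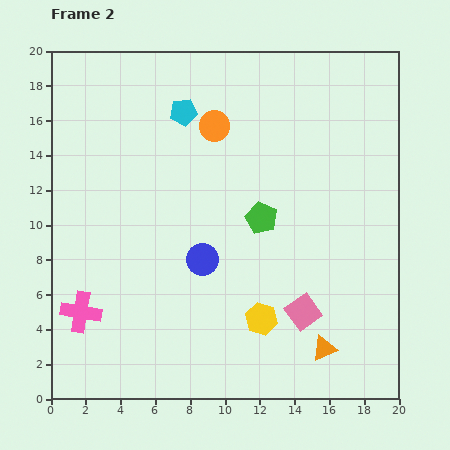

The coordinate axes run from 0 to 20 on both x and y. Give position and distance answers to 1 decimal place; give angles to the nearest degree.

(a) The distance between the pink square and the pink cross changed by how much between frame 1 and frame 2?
-2.8

Distance in frame 1: 15.6. Distance in frame 2: 12.8.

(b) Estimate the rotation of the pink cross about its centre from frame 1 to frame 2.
18° clockwise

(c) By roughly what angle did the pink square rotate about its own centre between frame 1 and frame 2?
37° counter-clockwise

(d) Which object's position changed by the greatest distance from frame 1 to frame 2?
the green pentagon

(moved 6.9; next 4.1)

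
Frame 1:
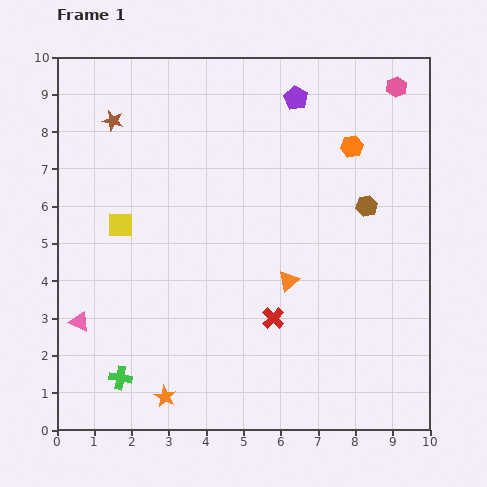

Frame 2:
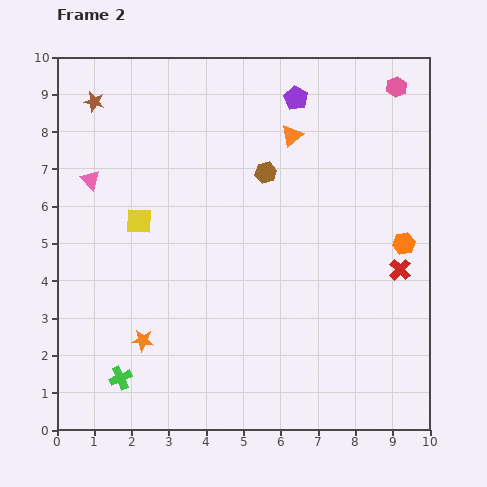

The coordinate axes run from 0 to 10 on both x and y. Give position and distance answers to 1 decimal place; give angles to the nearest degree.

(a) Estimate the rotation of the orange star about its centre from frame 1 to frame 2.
23° counter-clockwise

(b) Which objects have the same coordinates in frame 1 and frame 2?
the purple pentagon, the pink hexagon, the green cross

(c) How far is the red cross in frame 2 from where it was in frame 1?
3.6

The red cross moved from (5.8, 3.0) to (9.2, 4.3), a distance of √(3.4² + 1.3²) ≈ 3.6.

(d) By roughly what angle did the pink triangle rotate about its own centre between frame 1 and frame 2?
21° clockwise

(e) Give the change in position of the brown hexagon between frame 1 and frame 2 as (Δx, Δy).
(-2.7, 0.9)

The brown hexagon was at (8.3, 6.0) in frame 1 and (5.6, 6.9) in frame 2.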